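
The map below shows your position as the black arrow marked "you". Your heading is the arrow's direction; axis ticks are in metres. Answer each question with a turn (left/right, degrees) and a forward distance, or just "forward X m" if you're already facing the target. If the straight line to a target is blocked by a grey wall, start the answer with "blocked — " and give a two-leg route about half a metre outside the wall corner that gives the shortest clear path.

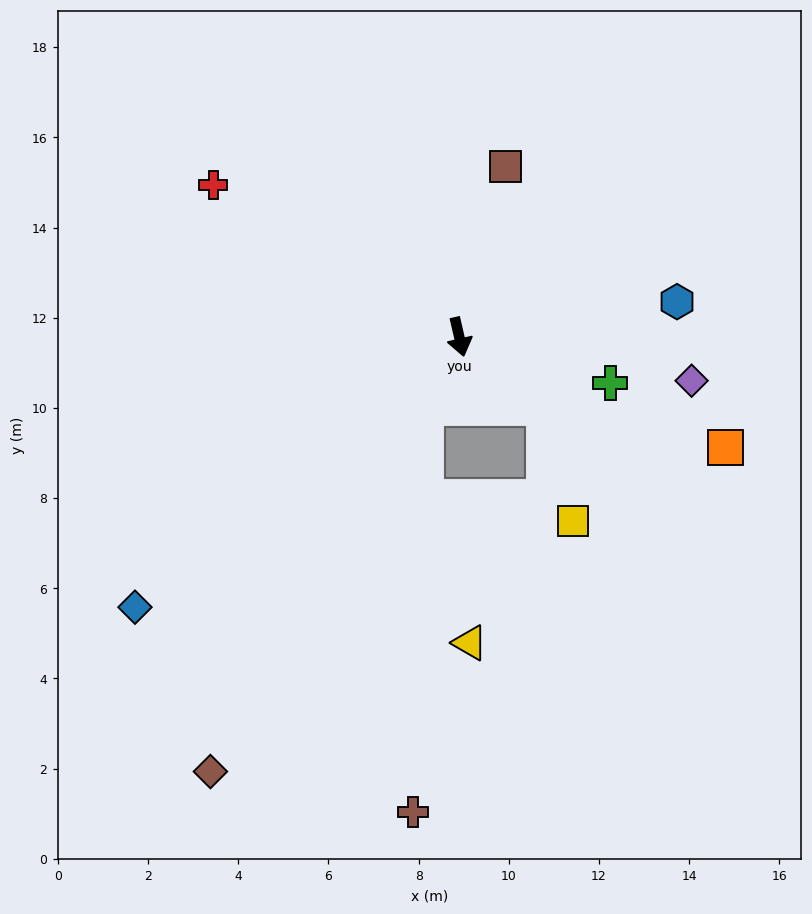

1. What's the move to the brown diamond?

turn right 43°, forward 11.1 m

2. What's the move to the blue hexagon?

turn left 86°, forward 4.9 m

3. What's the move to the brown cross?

blocked — turn right 39°, forward 1.7 m, then turn left 24°, forward 9.0 m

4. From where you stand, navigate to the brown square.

turn left 152°, forward 3.9 m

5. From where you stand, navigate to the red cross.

turn right 135°, forward 6.4 m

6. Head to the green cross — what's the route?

turn left 60°, forward 3.5 m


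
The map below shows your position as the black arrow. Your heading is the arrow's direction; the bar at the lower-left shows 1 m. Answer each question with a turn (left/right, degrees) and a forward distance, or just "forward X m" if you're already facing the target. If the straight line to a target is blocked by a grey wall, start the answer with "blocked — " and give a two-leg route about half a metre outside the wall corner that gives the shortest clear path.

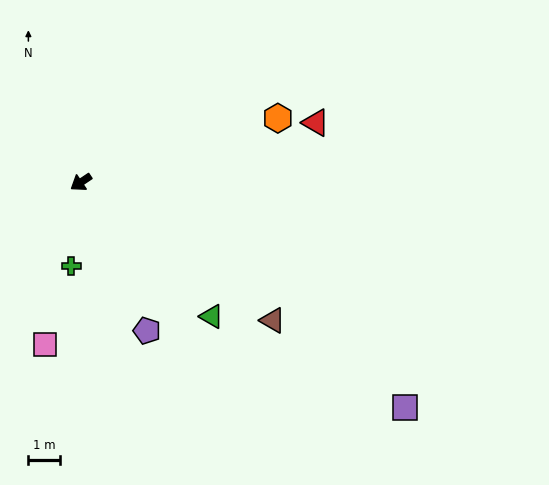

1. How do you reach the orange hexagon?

turn left 164°, forward 6.5 m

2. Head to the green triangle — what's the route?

turn left 100°, forward 5.9 m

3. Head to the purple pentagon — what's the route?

turn left 80°, forward 5.1 m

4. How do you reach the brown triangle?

turn left 110°, forward 7.4 m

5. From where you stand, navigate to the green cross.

turn left 49°, forward 2.7 m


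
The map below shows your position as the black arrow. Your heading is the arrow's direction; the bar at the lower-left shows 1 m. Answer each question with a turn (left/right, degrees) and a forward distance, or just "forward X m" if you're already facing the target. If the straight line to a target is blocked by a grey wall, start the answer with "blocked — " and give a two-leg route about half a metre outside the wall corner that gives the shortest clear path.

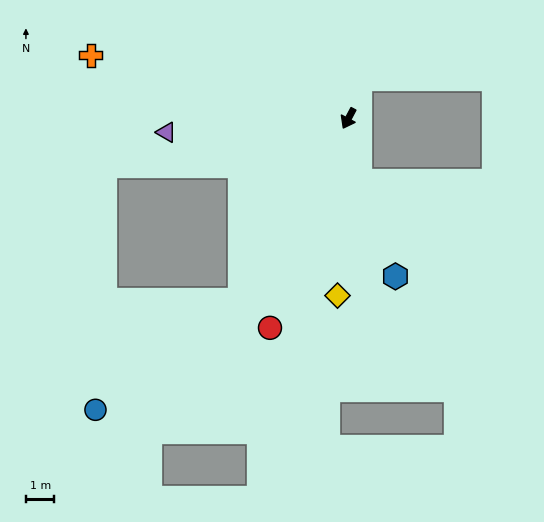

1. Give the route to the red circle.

turn left 7°, forward 7.8 m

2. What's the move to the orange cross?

turn right 76°, forward 9.3 m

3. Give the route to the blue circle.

blocked — turn right 3°, forward 7.4 m, then turn right 22°, forward 6.3 m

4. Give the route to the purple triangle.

turn right 58°, forward 6.4 m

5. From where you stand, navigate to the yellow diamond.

turn left 24°, forward 6.2 m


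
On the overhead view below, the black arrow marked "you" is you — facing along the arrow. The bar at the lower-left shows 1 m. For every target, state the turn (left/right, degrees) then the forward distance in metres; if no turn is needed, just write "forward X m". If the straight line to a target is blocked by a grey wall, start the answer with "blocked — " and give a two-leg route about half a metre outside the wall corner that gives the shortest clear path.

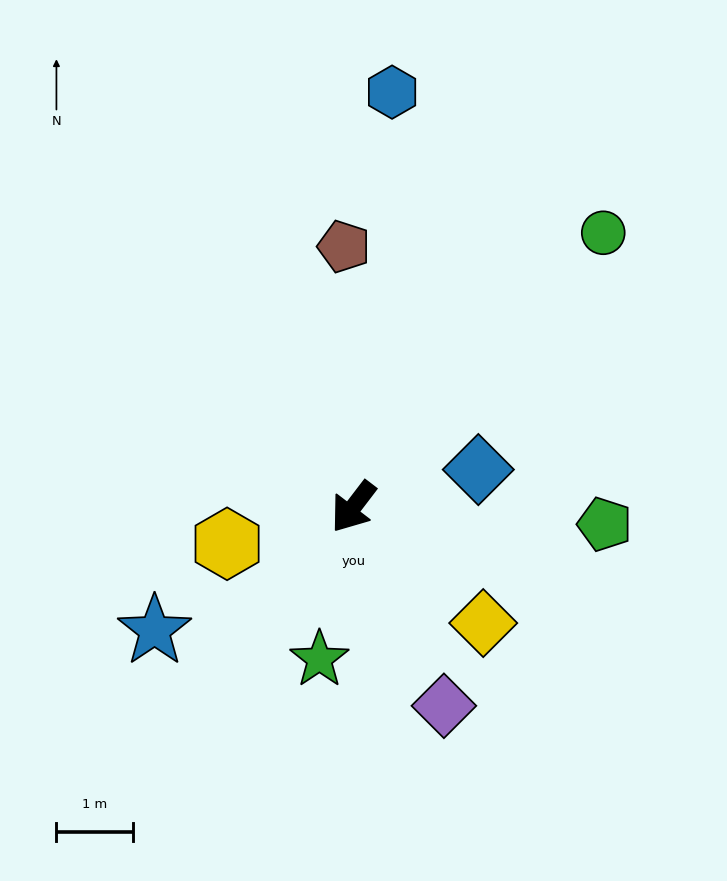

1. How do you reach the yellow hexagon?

turn right 36°, forward 1.7 m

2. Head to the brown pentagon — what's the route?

turn right 141°, forward 3.4 m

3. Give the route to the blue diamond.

turn left 144°, forward 1.7 m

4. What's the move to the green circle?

turn left 175°, forward 4.8 m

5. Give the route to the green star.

turn left 25°, forward 2.0 m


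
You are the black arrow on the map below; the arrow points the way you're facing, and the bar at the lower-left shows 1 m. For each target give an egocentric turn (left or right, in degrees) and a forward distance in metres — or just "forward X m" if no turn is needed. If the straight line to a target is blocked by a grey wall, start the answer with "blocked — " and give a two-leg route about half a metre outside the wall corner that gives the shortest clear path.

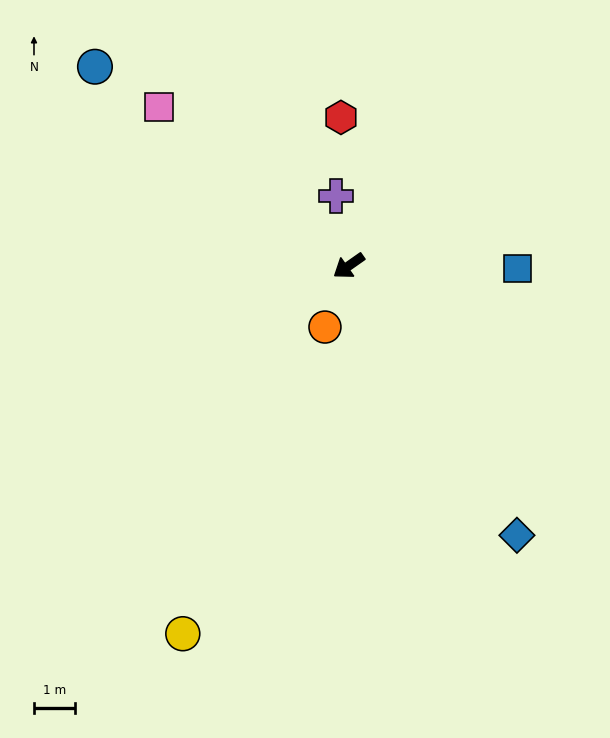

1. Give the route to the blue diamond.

turn left 87°, forward 7.8 m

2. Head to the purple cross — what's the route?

turn right 115°, forward 1.7 m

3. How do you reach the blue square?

turn left 144°, forward 4.1 m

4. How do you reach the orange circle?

turn left 34°, forward 1.6 m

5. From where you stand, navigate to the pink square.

turn right 75°, forward 6.1 m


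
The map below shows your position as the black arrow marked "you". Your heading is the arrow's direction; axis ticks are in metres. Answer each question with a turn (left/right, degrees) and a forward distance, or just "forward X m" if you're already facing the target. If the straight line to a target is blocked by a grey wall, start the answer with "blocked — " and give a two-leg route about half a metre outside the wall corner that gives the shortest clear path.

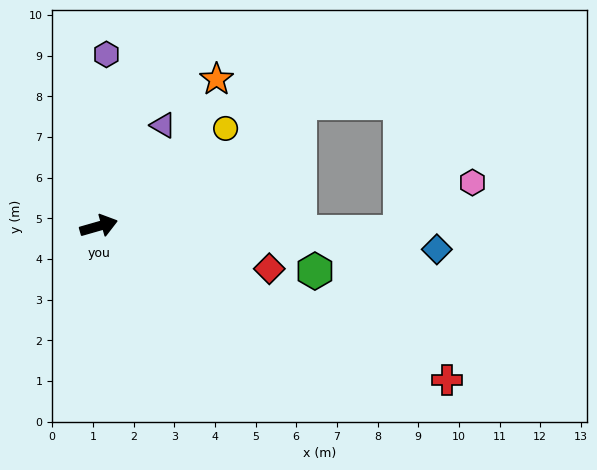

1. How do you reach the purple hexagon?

turn left 71°, forward 4.2 m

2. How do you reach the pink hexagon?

blocked — turn right 17°, forward 7.4 m, then turn left 35°, forward 2.2 m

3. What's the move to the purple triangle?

turn left 42°, forward 2.9 m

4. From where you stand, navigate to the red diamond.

turn right 30°, forward 4.3 m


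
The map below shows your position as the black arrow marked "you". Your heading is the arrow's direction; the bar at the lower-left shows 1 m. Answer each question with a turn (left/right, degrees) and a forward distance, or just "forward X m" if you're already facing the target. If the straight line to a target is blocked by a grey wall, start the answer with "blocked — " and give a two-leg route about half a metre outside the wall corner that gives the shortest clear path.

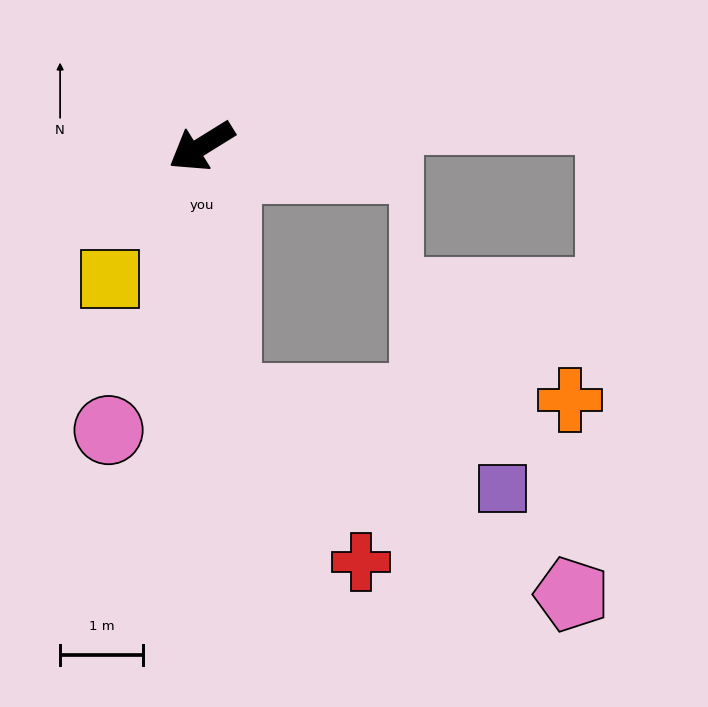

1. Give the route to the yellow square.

turn left 24°, forward 2.0 m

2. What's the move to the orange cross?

blocked — turn left 64°, forward 3.1 m, then turn left 84°, forward 4.2 m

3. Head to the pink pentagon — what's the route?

blocked — turn left 64°, forward 3.1 m, then turn left 55°, forward 4.8 m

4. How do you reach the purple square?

blocked — turn left 64°, forward 3.1 m, then turn left 66°, forward 3.5 m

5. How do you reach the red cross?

blocked — turn left 64°, forward 3.1 m, then turn left 34°, forward 2.6 m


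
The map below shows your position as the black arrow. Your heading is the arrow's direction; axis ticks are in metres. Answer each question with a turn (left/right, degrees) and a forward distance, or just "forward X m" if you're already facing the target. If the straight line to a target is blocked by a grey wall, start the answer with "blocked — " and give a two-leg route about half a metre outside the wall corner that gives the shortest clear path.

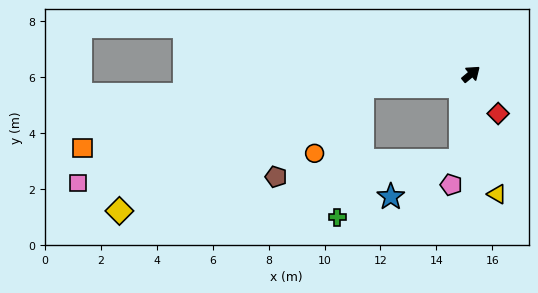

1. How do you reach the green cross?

blocked — turn left 147°, forward 3.9 m, then turn left 72°, forward 4.8 m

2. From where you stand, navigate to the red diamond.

turn right 95°, forward 1.7 m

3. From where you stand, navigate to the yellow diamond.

blocked — turn left 147°, forward 3.9 m, then turn left 20°, forward 9.8 m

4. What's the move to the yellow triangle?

turn right 118°, forward 4.4 m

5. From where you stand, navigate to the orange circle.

blocked — turn left 147°, forward 3.9 m, then turn left 47°, forward 2.9 m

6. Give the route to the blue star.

blocked — turn right 137°, forward 3.1 m, then turn right 56°, forward 2.8 m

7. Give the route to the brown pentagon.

blocked — turn right 137°, forward 3.1 m, then turn right 78°, forward 6.6 m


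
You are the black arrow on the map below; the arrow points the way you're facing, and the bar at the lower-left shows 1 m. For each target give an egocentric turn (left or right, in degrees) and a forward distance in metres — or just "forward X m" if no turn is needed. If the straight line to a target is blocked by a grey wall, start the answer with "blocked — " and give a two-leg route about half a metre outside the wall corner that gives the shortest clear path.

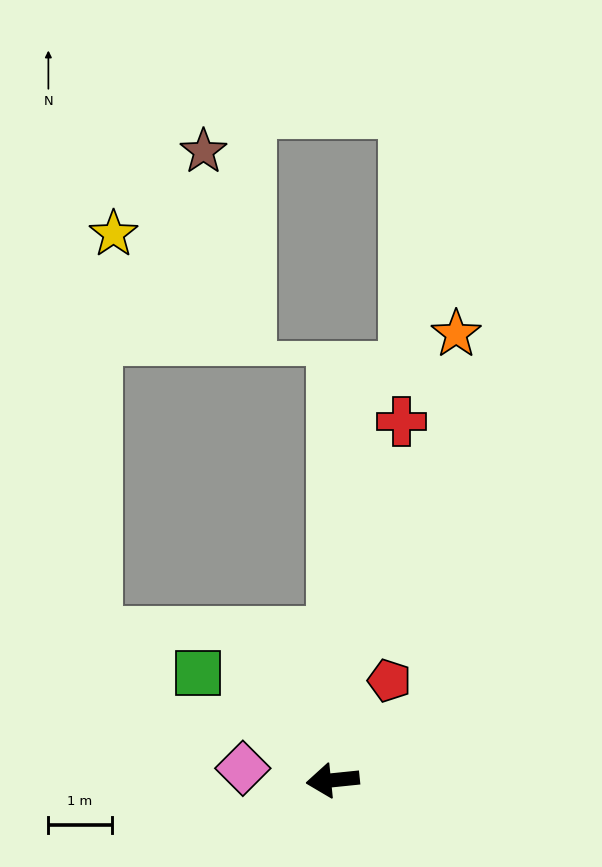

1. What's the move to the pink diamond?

turn right 13°, forward 1.4 m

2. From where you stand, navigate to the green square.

turn right 44°, forward 2.7 m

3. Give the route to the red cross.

turn right 107°, forward 5.8 m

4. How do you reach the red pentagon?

turn right 125°, forward 1.8 m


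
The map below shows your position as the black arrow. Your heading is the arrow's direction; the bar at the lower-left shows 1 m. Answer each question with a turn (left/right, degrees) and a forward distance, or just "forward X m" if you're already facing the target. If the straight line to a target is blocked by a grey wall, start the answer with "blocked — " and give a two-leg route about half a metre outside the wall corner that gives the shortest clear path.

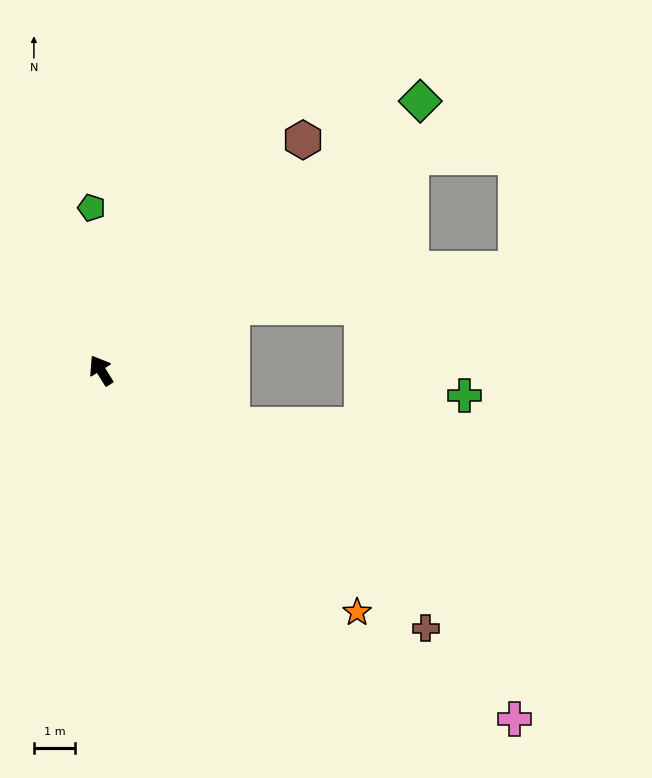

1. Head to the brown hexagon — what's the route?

turn right 73°, forward 7.4 m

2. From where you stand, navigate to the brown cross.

turn right 160°, forward 10.0 m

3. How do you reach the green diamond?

turn right 82°, forward 10.1 m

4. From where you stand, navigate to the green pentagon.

turn right 29°, forward 3.9 m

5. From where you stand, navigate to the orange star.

turn right 165°, forward 8.5 m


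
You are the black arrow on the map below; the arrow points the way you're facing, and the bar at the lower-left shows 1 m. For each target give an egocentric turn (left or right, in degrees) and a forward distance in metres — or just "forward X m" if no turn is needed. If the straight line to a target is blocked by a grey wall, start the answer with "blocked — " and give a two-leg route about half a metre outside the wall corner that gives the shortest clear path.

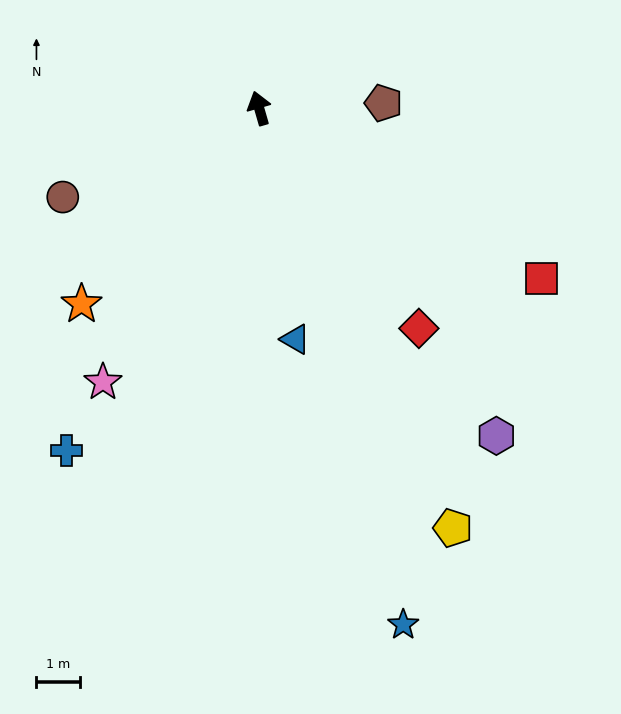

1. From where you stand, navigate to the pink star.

turn left 134°, forward 7.2 m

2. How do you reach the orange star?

turn left 122°, forward 6.0 m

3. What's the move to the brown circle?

turn left 98°, forward 4.9 m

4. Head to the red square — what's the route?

turn right 137°, forward 7.5 m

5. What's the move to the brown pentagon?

turn right 104°, forward 2.8 m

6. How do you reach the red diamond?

turn right 160°, forward 6.2 m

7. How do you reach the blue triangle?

turn left 173°, forward 5.3 m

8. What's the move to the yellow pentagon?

turn right 171°, forward 10.5 m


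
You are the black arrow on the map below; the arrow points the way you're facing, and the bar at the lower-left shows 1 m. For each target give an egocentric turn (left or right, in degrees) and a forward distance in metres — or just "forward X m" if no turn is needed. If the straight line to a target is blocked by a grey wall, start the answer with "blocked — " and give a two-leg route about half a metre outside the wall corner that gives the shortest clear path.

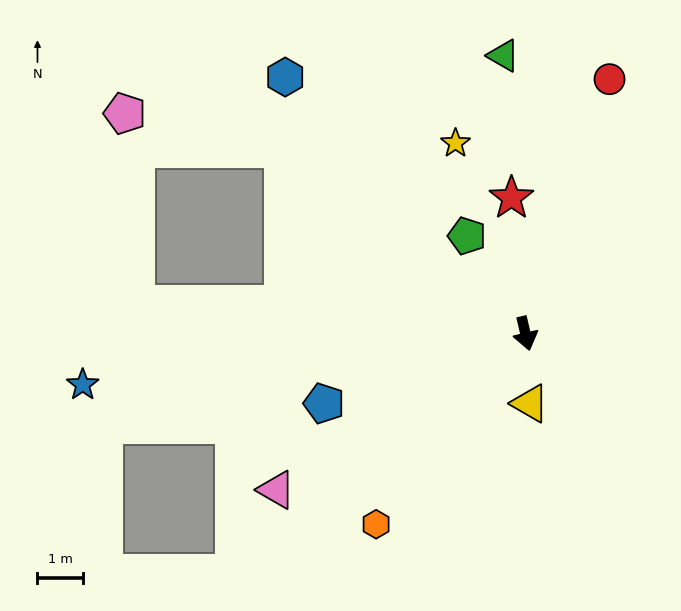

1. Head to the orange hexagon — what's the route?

turn right 51°, forward 5.4 m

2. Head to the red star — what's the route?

turn left 173°, forward 3.0 m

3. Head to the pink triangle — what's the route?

turn right 71°, forward 6.5 m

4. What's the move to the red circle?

turn left 148°, forward 5.9 m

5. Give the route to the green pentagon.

turn right 162°, forward 2.5 m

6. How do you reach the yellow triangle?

turn right 10°, forward 1.5 m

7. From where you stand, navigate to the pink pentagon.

blocked — turn right 141°, forward 6.7 m, then turn left 25°, forward 3.6 m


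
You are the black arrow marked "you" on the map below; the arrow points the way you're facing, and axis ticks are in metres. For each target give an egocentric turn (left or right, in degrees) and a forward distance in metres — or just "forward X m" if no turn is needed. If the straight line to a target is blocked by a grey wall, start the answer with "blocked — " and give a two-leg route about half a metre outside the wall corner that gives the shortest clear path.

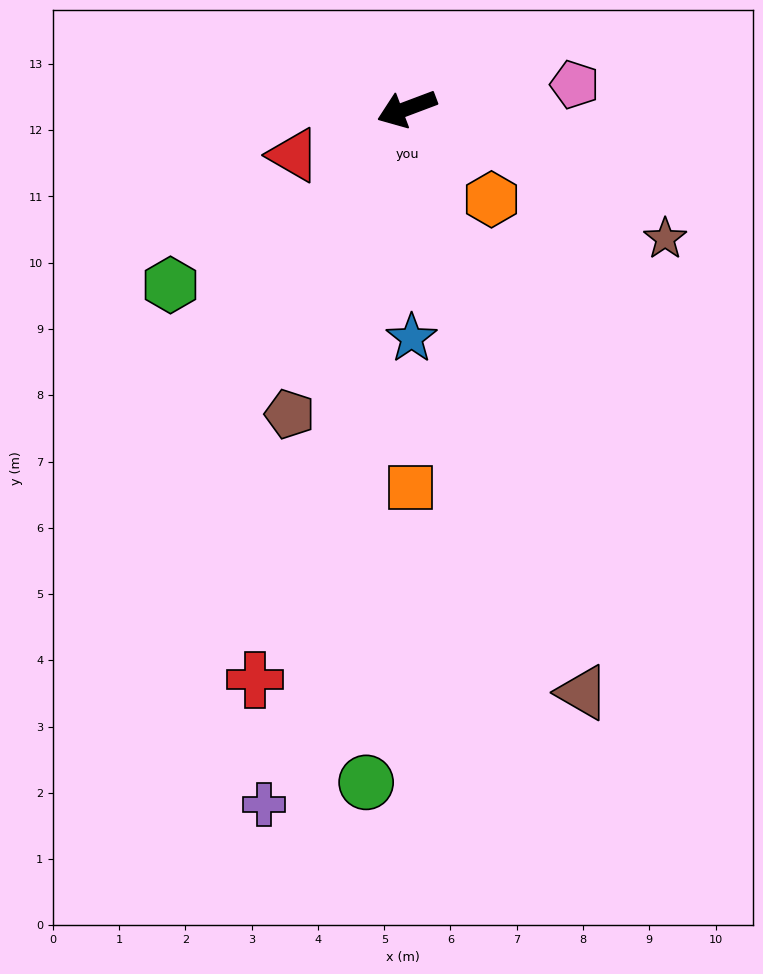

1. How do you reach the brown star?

turn left 133°, forward 4.4 m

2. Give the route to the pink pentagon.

turn left 167°, forward 2.6 m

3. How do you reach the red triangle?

forward 1.8 m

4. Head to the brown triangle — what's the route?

turn left 86°, forward 9.2 m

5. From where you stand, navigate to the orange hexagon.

turn left 112°, forward 1.9 m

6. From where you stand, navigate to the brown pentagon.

turn left 48°, forward 4.9 m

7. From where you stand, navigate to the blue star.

turn left 71°, forward 3.5 m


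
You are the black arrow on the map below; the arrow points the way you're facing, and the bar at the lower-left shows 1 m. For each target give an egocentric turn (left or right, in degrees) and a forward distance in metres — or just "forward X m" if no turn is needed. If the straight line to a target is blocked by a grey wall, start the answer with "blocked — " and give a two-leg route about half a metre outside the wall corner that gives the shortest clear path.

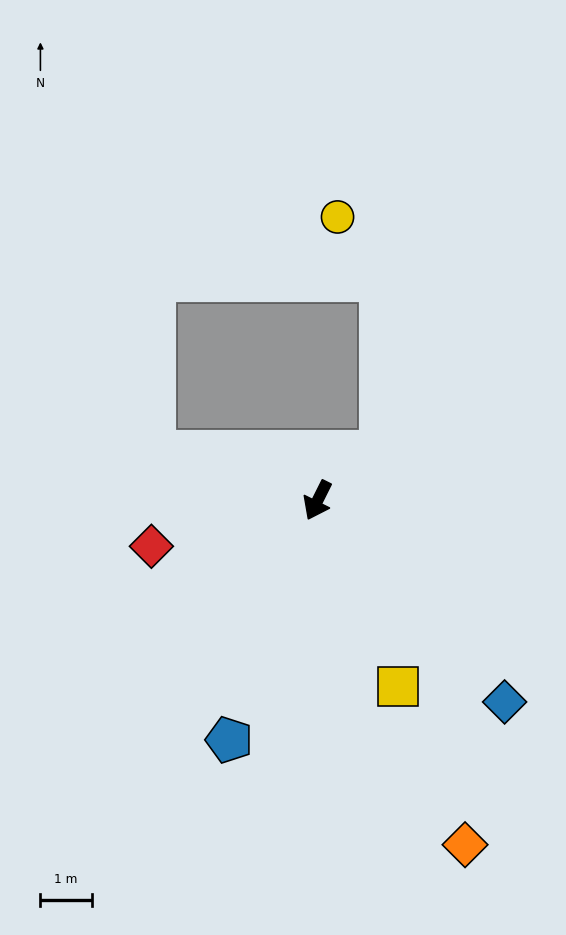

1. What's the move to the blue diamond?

turn left 69°, forward 5.4 m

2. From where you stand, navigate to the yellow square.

turn left 50°, forward 4.0 m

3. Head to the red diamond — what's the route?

turn right 48°, forward 3.4 m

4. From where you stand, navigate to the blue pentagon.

turn left 6°, forward 5.0 m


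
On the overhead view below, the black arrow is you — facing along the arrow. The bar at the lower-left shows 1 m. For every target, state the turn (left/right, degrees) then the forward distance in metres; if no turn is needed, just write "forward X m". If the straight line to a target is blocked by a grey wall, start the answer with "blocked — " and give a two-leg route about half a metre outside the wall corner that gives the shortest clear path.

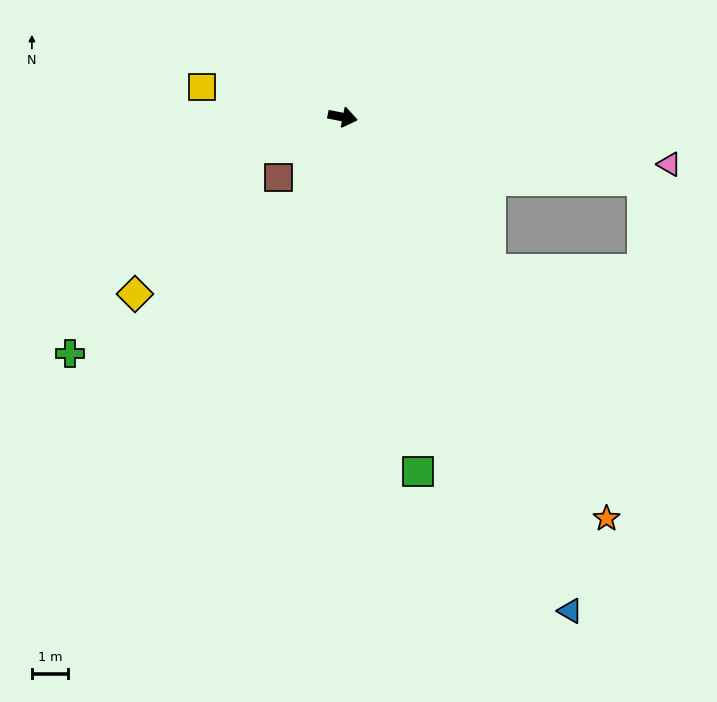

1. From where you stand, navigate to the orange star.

turn right 45°, forward 13.3 m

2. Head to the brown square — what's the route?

turn right 125°, forward 2.4 m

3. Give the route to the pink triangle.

turn left 3°, forward 9.1 m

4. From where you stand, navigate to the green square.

turn right 67°, forward 10.0 m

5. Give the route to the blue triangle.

turn right 54°, forward 15.0 m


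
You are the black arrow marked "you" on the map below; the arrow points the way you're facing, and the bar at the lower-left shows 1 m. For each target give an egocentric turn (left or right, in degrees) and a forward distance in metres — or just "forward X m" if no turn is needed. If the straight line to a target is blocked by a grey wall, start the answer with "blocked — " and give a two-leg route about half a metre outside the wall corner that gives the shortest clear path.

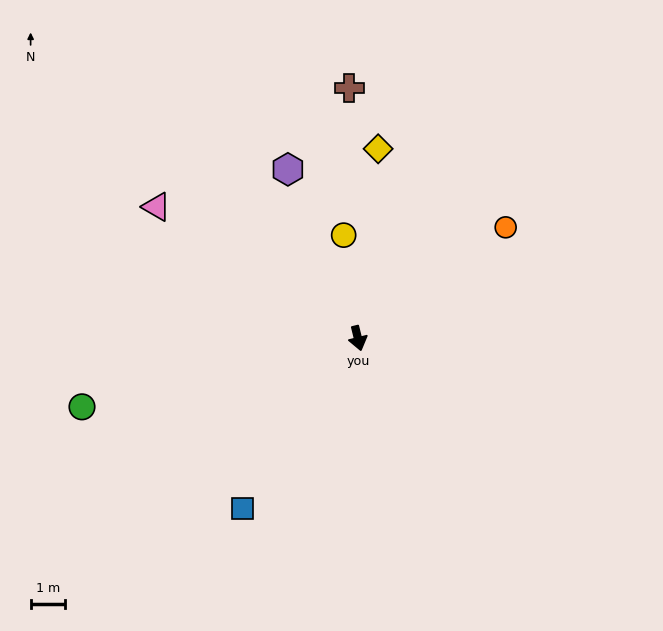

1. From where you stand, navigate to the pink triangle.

turn right 137°, forward 7.0 m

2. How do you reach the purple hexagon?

turn right 171°, forward 5.3 m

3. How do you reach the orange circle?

turn left 113°, forward 5.4 m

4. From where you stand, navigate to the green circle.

turn right 90°, forward 8.3 m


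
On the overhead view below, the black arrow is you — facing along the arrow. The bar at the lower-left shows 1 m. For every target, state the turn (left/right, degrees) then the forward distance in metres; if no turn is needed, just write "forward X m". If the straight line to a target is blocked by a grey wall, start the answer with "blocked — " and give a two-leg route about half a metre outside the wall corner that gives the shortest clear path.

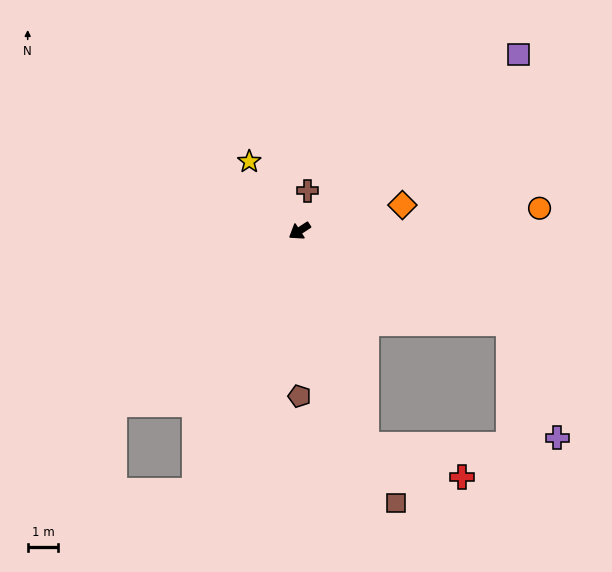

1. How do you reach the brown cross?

turn right 134°, forward 1.3 m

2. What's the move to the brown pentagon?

turn left 57°, forward 5.4 m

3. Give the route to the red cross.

blocked — turn left 74°, forward 7.4 m, then turn left 54°, forward 3.3 m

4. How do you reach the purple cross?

blocked — turn left 123°, forward 7.5 m, then turn right 43°, forward 4.1 m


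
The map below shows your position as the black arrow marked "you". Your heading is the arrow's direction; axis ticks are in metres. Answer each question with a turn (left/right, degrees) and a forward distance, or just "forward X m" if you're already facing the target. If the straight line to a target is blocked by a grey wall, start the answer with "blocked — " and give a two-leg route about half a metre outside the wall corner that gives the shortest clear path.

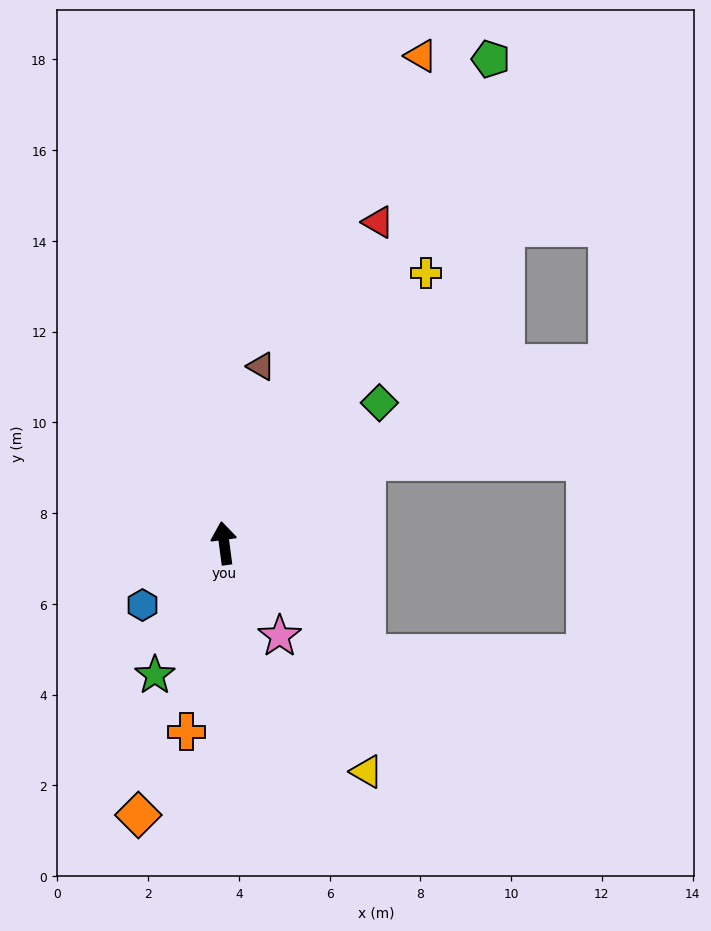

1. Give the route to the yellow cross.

turn right 44°, forward 7.4 m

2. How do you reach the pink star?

turn right 157°, forward 2.4 m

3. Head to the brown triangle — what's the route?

turn right 19°, forward 4.0 m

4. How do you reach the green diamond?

turn right 55°, forward 4.6 m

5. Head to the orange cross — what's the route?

turn left 161°, forward 4.2 m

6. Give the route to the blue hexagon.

turn left 120°, forward 2.3 m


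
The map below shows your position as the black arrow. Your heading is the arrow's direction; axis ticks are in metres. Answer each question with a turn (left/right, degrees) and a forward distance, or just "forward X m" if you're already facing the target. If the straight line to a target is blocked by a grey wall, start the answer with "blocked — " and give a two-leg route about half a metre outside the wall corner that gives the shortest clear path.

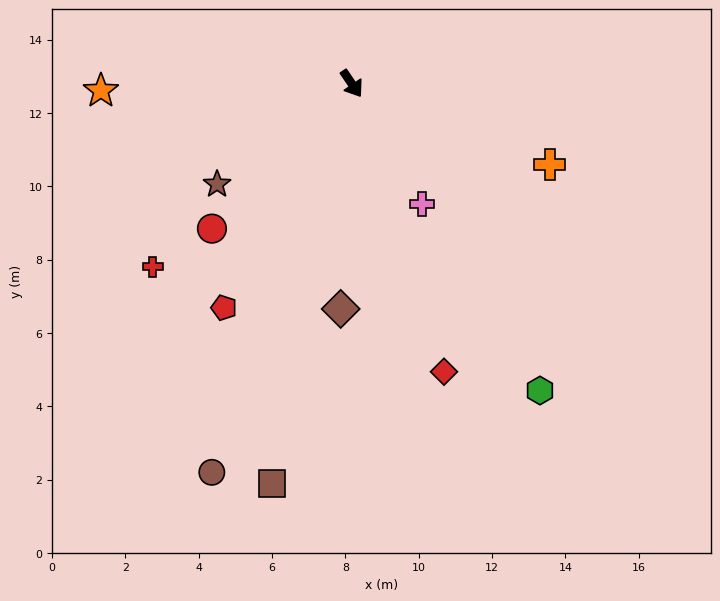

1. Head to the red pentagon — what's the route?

turn right 64°, forward 7.0 m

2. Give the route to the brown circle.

turn right 54°, forward 11.3 m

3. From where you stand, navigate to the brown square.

turn right 46°, forward 11.1 m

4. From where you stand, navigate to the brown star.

turn right 87°, forward 4.6 m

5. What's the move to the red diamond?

turn right 16°, forward 8.2 m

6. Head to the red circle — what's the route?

turn right 78°, forward 5.5 m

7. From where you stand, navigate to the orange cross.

turn left 34°, forward 5.8 m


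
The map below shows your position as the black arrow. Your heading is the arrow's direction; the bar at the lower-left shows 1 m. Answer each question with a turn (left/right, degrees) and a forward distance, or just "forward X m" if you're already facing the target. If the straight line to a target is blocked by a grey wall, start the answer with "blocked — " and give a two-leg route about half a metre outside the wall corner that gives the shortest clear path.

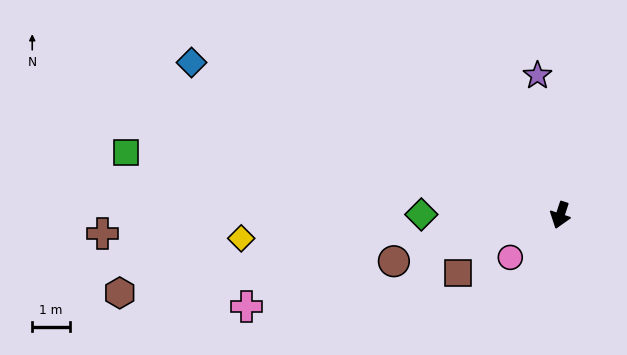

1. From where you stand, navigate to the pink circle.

turn right 31°, forward 1.7 m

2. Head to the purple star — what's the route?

turn right 153°, forward 3.8 m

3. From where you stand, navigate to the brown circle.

turn right 56°, forward 4.6 m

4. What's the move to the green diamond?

turn right 72°, forward 3.7 m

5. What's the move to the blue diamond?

turn right 94°, forward 10.6 m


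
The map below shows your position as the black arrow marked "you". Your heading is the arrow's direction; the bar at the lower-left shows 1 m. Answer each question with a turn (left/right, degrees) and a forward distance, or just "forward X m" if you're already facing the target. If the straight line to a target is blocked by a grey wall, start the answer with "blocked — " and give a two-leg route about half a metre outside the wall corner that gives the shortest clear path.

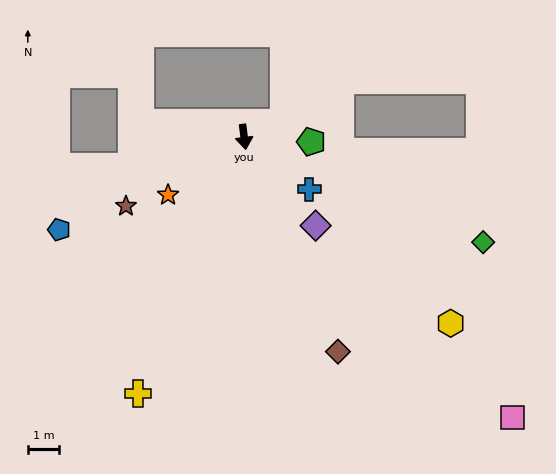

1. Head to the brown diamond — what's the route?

turn left 16°, forward 7.5 m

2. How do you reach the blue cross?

turn left 44°, forward 2.7 m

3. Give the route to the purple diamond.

turn left 32°, forward 3.6 m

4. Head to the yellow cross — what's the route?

turn right 30°, forward 8.9 m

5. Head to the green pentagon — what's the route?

turn left 79°, forward 2.1 m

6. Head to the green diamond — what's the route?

turn left 59°, forward 8.3 m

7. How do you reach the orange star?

turn right 60°, forward 3.1 m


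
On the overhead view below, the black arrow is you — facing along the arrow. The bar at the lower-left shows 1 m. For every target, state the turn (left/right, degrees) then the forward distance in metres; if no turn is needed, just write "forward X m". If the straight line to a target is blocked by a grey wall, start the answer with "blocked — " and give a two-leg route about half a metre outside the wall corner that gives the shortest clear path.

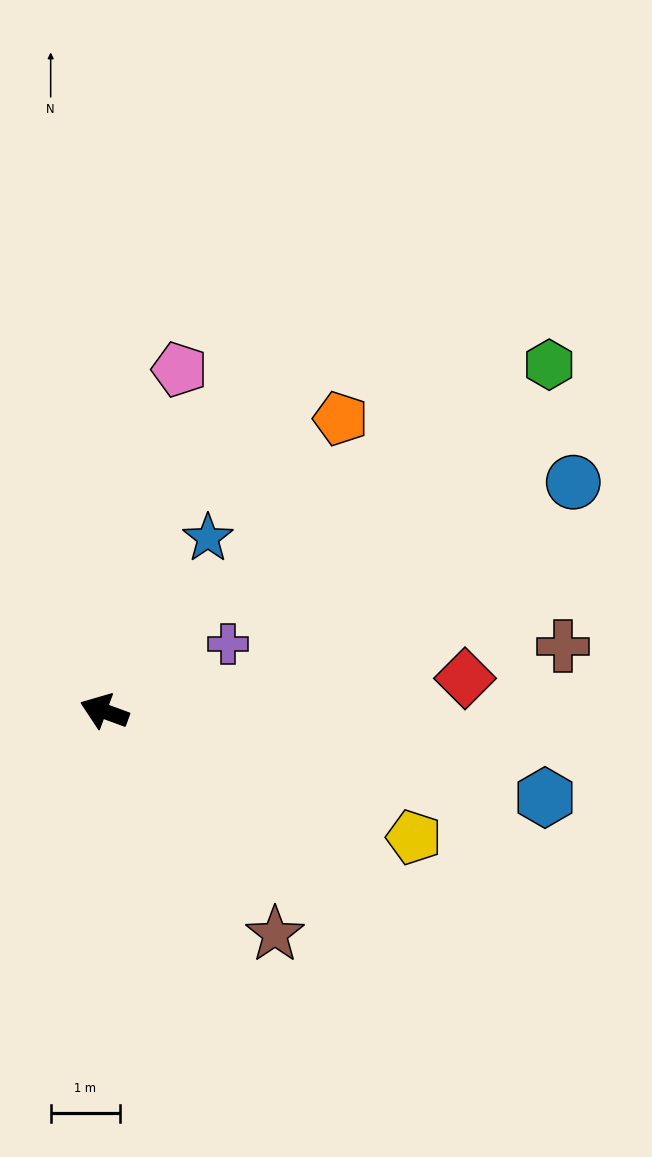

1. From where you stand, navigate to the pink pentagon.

turn right 82°, forward 5.1 m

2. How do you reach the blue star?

turn right 101°, forward 2.9 m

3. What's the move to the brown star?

turn left 148°, forward 4.1 m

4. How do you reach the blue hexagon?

turn right 171°, forward 6.5 m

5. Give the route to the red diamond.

turn right 155°, forward 5.2 m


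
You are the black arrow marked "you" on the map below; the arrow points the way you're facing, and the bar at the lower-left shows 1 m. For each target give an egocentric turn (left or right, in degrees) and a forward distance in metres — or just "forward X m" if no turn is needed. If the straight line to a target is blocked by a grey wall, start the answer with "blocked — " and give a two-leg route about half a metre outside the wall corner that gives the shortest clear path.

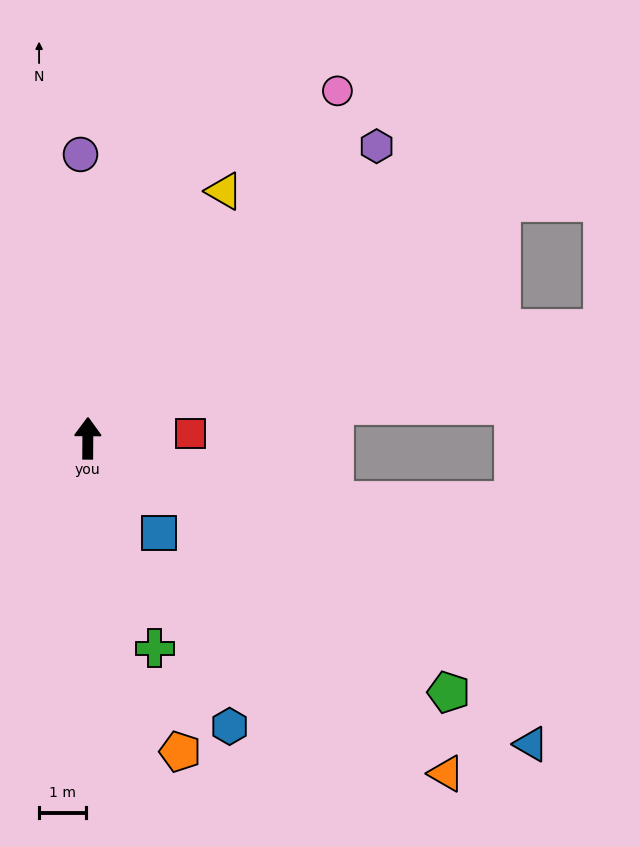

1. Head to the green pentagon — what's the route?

turn right 125°, forward 9.5 m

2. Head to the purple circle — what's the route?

forward 6.1 m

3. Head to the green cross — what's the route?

turn right 162°, forward 4.7 m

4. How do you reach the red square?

turn right 87°, forward 2.2 m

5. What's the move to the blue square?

turn right 143°, forward 2.5 m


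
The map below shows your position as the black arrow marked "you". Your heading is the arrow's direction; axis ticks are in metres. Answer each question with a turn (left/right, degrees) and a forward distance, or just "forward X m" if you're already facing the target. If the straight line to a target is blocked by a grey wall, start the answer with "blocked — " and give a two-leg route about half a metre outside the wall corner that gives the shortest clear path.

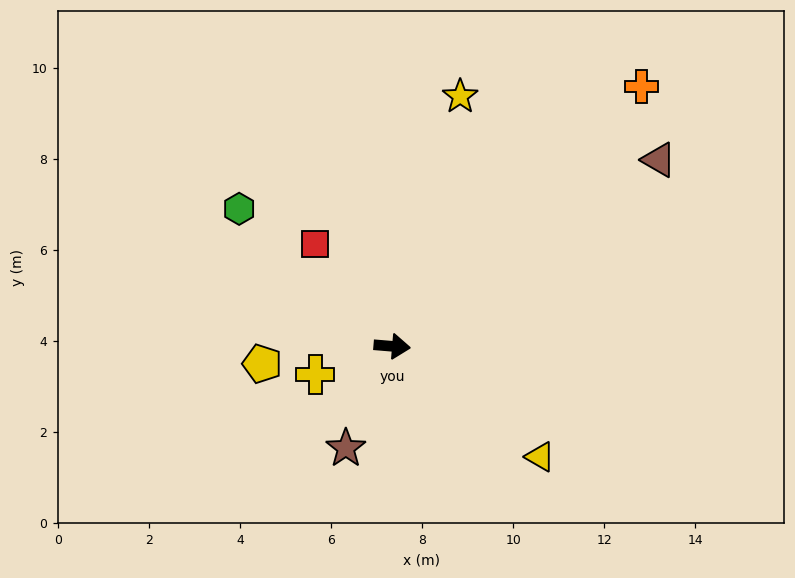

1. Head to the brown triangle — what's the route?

turn left 40°, forward 7.1 m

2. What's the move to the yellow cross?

turn right 155°, forward 1.8 m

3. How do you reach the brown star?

turn right 110°, forward 2.5 m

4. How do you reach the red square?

turn left 132°, forward 2.8 m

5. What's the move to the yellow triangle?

turn right 32°, forward 4.1 m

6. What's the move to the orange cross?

turn left 51°, forward 7.9 m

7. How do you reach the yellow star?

turn left 80°, forward 5.7 m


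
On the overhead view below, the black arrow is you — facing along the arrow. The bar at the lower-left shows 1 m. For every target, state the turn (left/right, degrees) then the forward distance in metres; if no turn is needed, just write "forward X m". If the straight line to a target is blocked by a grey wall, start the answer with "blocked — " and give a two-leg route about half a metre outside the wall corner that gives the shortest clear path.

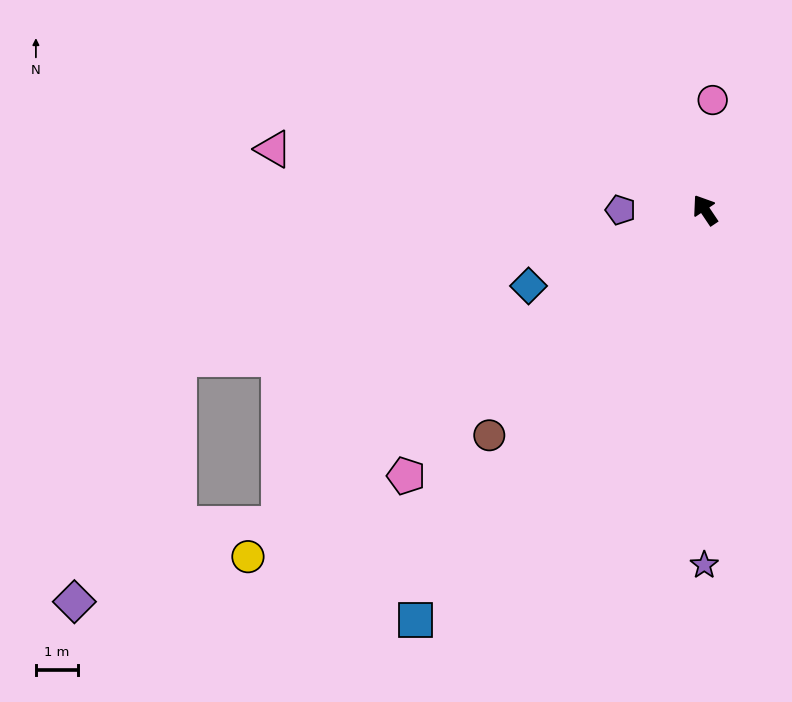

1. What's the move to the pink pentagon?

turn left 98°, forward 9.5 m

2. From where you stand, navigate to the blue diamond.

turn left 79°, forward 4.5 m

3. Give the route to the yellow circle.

turn left 93°, forward 13.6 m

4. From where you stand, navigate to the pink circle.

turn right 38°, forward 2.6 m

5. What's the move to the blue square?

turn left 111°, forward 11.9 m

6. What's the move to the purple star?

turn left 146°, forward 8.4 m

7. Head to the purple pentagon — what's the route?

turn left 56°, forward 2.0 m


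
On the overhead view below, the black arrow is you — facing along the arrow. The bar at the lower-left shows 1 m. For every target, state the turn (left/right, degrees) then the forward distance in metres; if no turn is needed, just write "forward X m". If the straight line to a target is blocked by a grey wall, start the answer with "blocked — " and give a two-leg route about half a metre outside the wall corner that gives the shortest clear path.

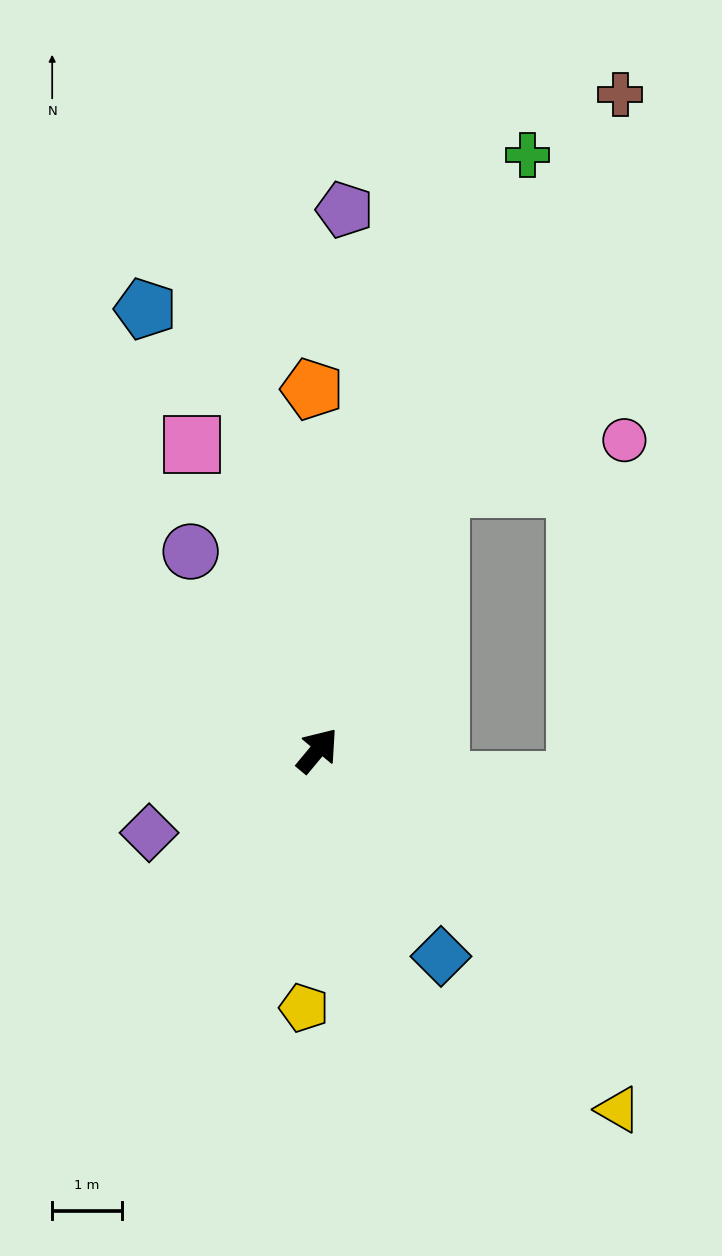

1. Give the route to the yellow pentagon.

turn right 143°, forward 3.7 m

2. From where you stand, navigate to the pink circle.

blocked — turn left 15°, forward 4.2 m, then turn right 51°, forward 2.7 m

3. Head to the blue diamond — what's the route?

turn right 109°, forward 3.5 m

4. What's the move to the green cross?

turn left 20°, forward 9.1 m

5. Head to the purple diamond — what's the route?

turn left 156°, forward 2.7 m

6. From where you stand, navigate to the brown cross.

turn left 15°, forward 10.4 m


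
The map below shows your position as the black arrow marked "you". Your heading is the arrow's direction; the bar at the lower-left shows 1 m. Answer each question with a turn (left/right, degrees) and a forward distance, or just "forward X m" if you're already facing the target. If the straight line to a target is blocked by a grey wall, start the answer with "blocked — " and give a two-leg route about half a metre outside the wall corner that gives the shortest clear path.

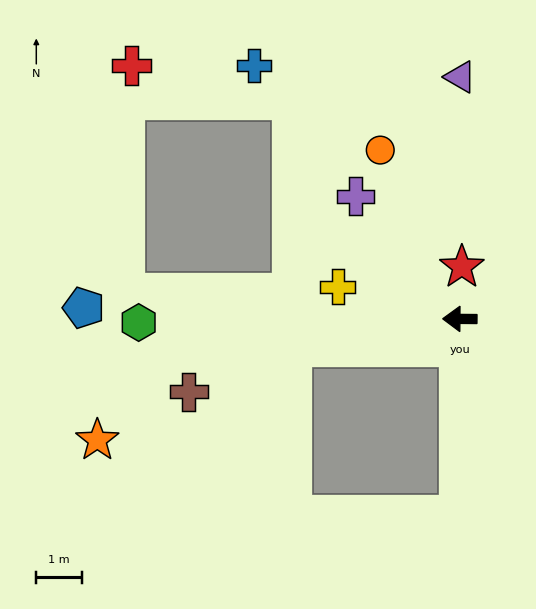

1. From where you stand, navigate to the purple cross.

turn right 49°, forward 3.5 m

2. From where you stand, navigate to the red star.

turn right 92°, forward 1.1 m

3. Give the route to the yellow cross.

turn right 14°, forward 2.8 m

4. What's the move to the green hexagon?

forward 7.1 m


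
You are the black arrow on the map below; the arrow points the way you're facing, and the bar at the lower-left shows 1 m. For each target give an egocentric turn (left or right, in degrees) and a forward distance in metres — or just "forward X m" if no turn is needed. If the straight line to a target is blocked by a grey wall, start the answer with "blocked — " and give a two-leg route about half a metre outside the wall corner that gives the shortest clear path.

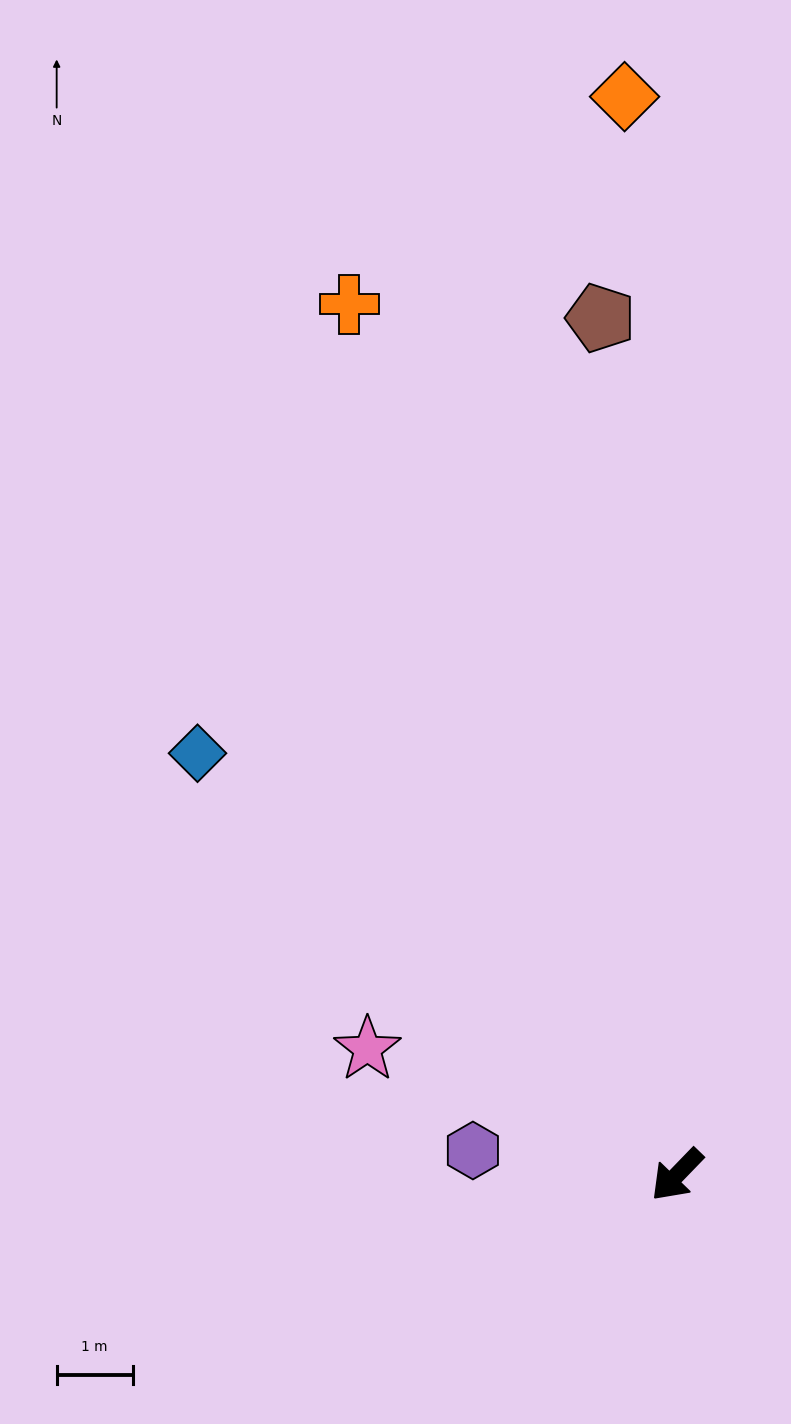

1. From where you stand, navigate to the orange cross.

turn right 115°, forward 12.2 m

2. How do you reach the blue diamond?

turn right 87°, forward 8.4 m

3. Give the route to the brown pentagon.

turn right 131°, forward 11.3 m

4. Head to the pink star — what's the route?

turn right 68°, forward 4.4 m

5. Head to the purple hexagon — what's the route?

turn right 53°, forward 2.7 m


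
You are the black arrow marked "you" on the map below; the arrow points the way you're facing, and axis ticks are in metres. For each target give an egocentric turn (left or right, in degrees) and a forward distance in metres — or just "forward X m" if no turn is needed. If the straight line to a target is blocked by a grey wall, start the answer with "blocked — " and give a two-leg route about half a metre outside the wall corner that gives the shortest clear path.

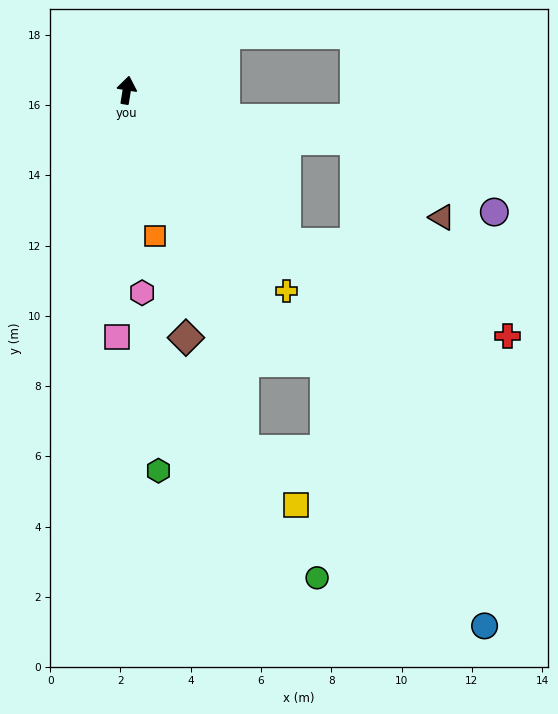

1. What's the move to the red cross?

blocked — turn right 125°, forward 6.3 m, then turn left 21°, forward 6.8 m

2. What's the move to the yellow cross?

turn right 132°, forward 7.3 m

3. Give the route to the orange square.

turn right 160°, forward 4.2 m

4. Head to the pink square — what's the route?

turn right 173°, forward 7.0 m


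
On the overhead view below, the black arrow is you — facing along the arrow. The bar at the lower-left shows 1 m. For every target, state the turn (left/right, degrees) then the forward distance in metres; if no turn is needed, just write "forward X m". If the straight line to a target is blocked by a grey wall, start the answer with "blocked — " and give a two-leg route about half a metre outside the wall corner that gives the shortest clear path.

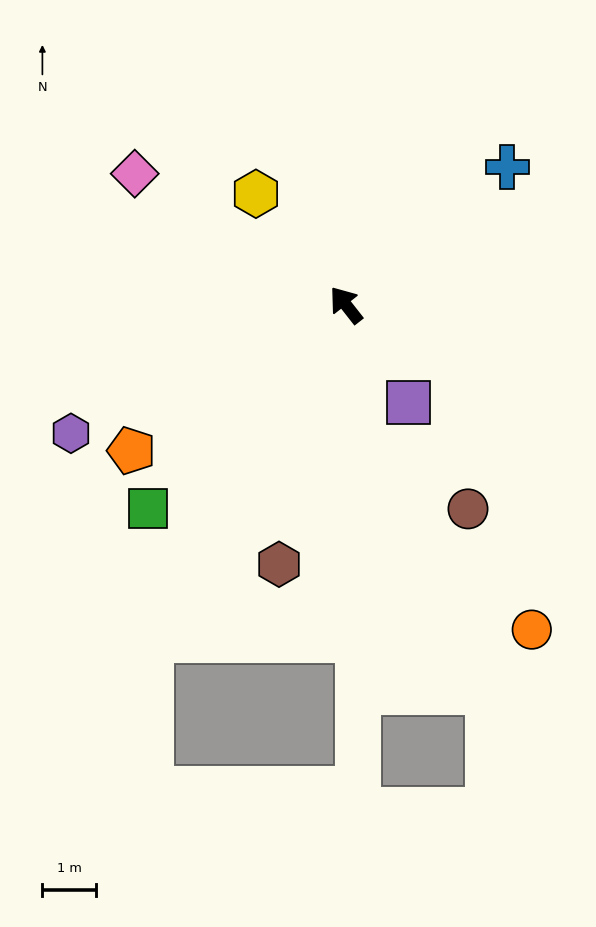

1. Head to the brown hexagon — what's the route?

turn left 127°, forward 5.0 m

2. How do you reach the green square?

turn left 98°, forward 5.3 m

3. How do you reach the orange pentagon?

turn left 86°, forward 4.8 m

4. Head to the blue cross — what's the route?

turn right 88°, forward 4.0 m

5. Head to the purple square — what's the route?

turn left 175°, forward 2.2 m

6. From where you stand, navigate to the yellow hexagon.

forward 2.7 m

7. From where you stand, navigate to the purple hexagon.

turn left 77°, forward 5.7 m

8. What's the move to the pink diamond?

turn left 20°, forward 4.6 m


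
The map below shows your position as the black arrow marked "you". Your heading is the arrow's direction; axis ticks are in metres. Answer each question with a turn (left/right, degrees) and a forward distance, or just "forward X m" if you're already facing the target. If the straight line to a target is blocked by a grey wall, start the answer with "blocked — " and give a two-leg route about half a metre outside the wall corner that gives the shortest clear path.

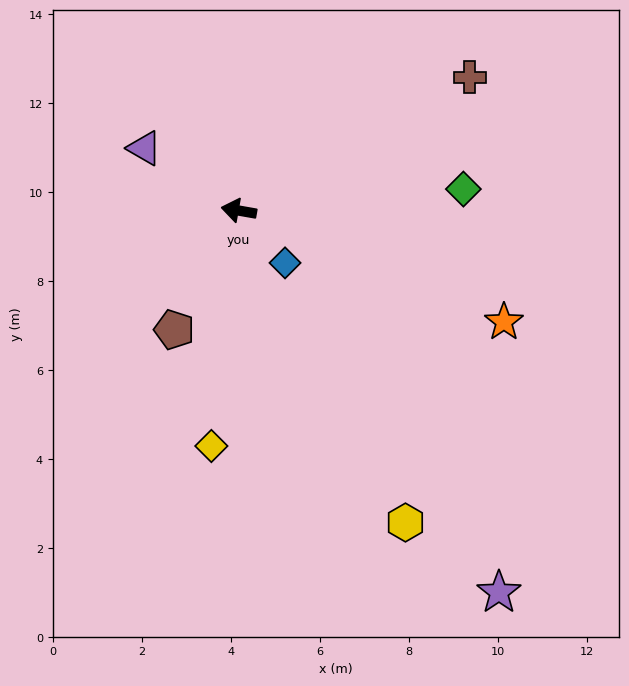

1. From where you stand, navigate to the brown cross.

turn right 140°, forward 6.0 m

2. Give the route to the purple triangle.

turn right 23°, forward 2.5 m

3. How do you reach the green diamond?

turn right 165°, forward 5.1 m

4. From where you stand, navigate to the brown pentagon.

turn left 71°, forward 3.0 m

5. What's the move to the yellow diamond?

turn left 93°, forward 5.3 m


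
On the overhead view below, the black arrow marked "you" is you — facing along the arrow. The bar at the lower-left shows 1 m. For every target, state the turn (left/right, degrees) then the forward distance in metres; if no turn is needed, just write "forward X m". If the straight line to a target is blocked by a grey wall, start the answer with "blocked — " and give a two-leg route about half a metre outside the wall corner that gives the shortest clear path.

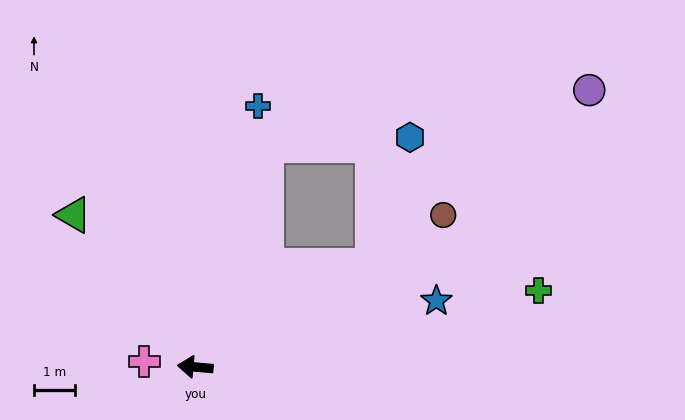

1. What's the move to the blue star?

turn right 159°, forward 6.1 m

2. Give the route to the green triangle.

turn right 46°, forward 4.8 m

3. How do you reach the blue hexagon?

blocked — turn right 145°, forward 5.0 m, then turn left 44°, forward 3.3 m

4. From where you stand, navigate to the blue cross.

turn right 98°, forward 6.6 m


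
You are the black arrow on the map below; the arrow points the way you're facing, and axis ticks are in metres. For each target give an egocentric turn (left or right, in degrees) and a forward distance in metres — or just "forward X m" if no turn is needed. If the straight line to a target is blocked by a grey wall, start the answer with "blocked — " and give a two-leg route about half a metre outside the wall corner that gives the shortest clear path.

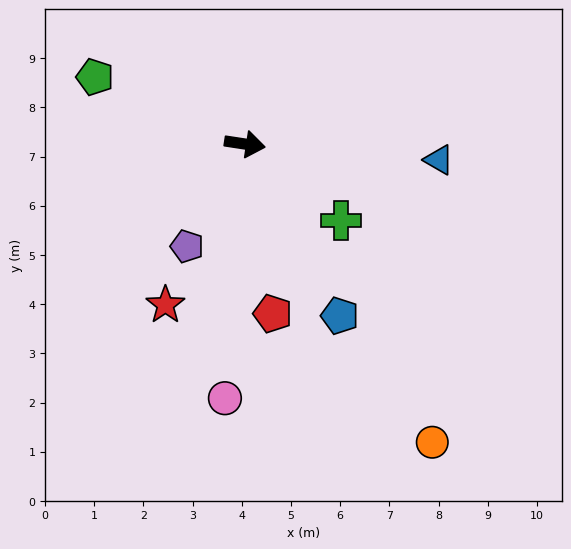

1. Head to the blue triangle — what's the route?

turn left 4°, forward 4.0 m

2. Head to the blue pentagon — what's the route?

turn right 52°, forward 4.0 m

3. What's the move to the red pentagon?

turn right 72°, forward 3.5 m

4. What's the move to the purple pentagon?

turn right 111°, forward 2.4 m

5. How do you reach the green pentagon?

turn left 165°, forward 3.3 m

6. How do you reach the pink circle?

turn right 86°, forward 5.2 m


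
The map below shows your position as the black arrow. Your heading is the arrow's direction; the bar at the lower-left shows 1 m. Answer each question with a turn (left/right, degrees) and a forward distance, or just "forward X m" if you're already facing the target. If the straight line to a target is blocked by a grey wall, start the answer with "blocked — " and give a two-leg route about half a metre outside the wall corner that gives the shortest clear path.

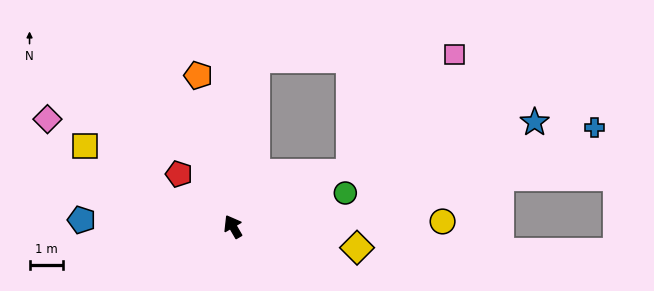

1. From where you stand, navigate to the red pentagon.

turn left 16°, forward 2.2 m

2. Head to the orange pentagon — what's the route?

turn right 17°, forward 4.6 m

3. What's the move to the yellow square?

turn left 31°, forward 5.0 m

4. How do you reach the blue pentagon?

turn left 57°, forward 4.5 m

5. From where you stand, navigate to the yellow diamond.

turn right 130°, forward 3.8 m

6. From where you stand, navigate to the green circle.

turn right 103°, forward 3.5 m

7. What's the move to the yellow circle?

turn right 119°, forward 6.2 m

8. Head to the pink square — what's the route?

blocked — turn right 96°, forward 3.9 m, then turn left 25°, forward 4.7 m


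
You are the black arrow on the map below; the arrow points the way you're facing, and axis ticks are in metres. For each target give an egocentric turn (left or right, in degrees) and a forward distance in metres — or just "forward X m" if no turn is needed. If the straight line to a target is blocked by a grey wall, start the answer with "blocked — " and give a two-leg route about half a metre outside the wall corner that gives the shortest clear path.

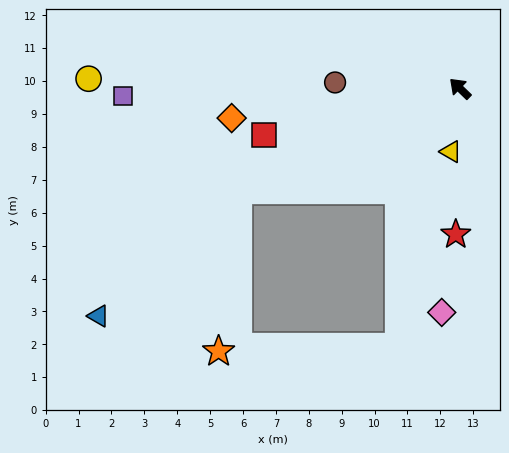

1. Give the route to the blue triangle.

blocked — turn left 69°, forward 7.4 m, then turn left 17°, forward 5.7 m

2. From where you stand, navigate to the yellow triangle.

turn left 126°, forward 1.9 m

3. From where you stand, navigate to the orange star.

blocked — turn left 69°, forward 7.4 m, then turn left 58°, forward 4.9 m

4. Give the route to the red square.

turn left 57°, forward 6.1 m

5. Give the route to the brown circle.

turn left 41°, forward 3.8 m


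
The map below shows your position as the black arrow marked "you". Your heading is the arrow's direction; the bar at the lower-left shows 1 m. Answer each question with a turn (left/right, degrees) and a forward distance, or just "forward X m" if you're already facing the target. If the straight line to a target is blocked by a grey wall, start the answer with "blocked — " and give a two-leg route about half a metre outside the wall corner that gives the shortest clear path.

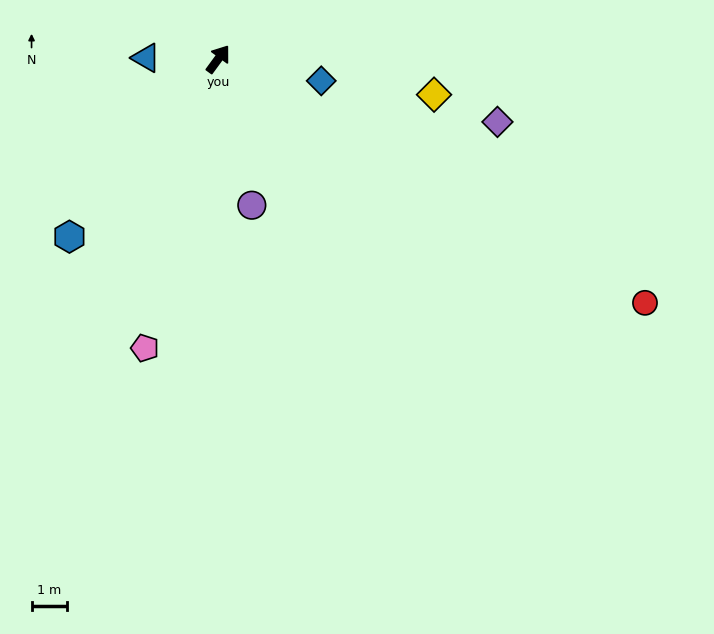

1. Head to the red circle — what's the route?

turn right 84°, forward 13.7 m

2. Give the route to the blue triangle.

turn left 125°, forward 2.0 m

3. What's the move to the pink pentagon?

turn right 158°, forward 8.3 m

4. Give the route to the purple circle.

turn right 131°, forward 4.2 m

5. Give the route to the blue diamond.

turn right 66°, forward 2.9 m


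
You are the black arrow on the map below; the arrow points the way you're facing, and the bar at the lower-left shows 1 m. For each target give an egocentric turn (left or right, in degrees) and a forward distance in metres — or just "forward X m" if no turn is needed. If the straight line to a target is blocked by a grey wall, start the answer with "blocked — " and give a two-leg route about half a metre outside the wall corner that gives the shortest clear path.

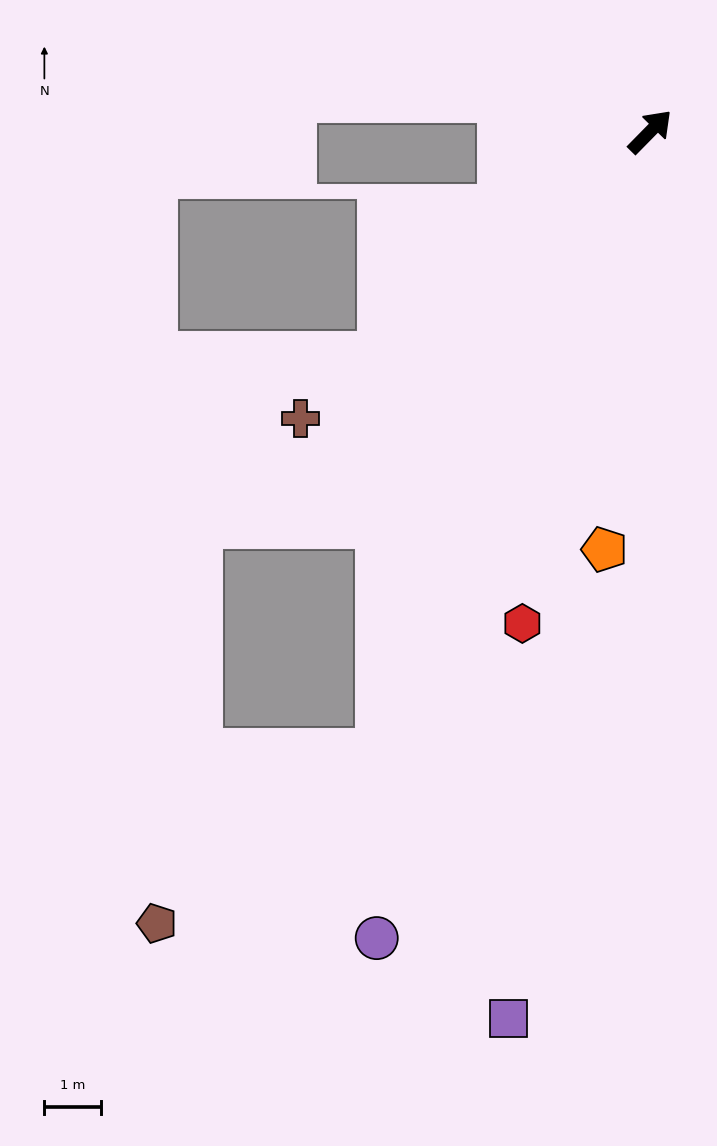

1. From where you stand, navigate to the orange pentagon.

turn right 142°, forward 7.5 m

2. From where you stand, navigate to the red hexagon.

turn right 150°, forward 9.0 m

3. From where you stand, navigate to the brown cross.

turn left 174°, forward 8.0 m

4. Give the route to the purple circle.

turn right 154°, forward 15.1 m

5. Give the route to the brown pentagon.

blocked — turn right 159°, forward 12.0 m, then turn right 29°, forward 5.0 m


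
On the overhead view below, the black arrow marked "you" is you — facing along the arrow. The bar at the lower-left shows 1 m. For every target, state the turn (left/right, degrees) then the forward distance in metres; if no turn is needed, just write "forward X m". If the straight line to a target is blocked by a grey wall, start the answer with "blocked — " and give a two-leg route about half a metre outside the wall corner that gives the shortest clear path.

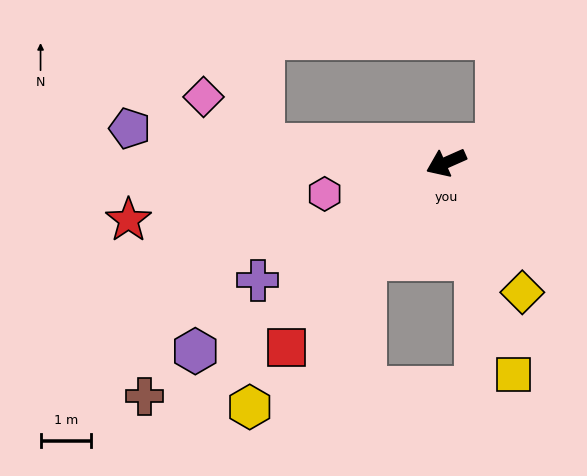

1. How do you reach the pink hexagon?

turn right 9°, forward 2.5 m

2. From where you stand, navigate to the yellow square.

turn left 84°, forward 4.4 m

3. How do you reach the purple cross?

turn left 8°, forward 4.4 m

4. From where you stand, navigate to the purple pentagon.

turn right 30°, forward 6.3 m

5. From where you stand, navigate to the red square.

turn left 25°, forward 4.8 m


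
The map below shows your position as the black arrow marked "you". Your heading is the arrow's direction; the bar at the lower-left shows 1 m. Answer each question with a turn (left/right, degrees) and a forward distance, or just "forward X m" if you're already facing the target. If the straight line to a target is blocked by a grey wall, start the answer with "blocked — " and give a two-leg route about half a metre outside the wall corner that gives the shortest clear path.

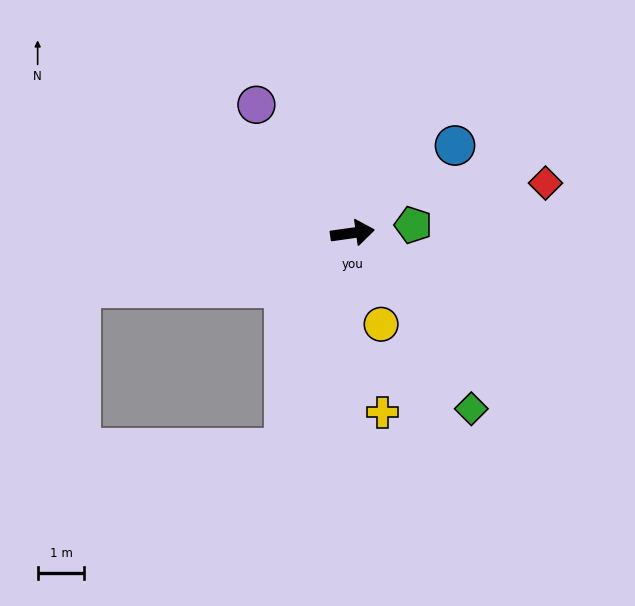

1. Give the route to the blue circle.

turn left 32°, forward 2.9 m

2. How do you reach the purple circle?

turn left 119°, forward 3.4 m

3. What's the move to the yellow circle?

turn right 81°, forward 2.0 m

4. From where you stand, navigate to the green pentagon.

forward 1.3 m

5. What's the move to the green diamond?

turn right 64°, forward 4.5 m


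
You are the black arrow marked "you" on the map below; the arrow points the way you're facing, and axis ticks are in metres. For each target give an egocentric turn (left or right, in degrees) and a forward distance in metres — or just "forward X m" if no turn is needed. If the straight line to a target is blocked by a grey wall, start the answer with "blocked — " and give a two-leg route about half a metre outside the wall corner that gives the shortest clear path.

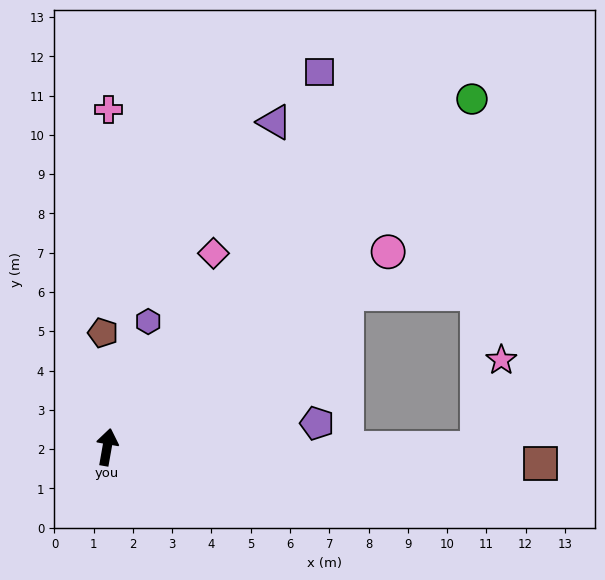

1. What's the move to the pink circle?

turn right 45°, forward 8.7 m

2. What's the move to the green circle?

turn right 36°, forward 12.8 m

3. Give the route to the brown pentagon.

turn left 12°, forward 2.9 m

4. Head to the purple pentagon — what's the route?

turn right 74°, forward 5.4 m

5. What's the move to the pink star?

blocked — turn right 80°, forward 9.4 m, then turn left 74°, forward 2.3 m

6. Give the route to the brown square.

turn right 82°, forward 11.1 m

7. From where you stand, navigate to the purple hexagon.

turn right 8°, forward 3.4 m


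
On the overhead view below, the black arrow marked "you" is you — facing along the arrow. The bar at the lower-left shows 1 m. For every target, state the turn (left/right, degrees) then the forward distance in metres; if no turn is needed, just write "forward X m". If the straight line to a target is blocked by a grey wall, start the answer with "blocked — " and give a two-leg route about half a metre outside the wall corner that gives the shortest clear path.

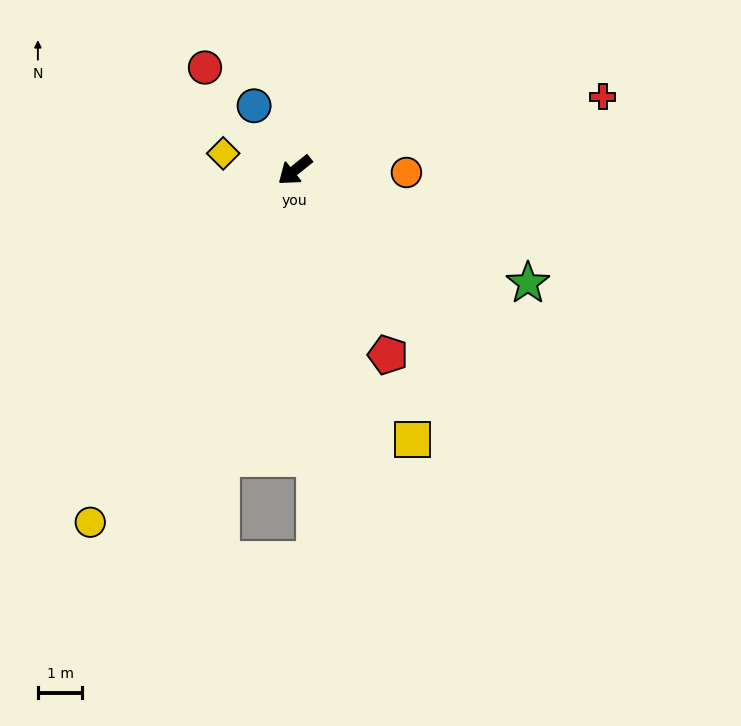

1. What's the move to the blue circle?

turn right 96°, forward 1.7 m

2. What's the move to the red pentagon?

turn left 78°, forward 4.6 m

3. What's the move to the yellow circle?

turn left 21°, forward 9.2 m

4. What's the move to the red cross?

turn left 155°, forward 7.1 m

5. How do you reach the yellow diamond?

turn right 52°, forward 1.7 m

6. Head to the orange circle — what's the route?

turn left 140°, forward 2.5 m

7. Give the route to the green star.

turn left 115°, forward 5.8 m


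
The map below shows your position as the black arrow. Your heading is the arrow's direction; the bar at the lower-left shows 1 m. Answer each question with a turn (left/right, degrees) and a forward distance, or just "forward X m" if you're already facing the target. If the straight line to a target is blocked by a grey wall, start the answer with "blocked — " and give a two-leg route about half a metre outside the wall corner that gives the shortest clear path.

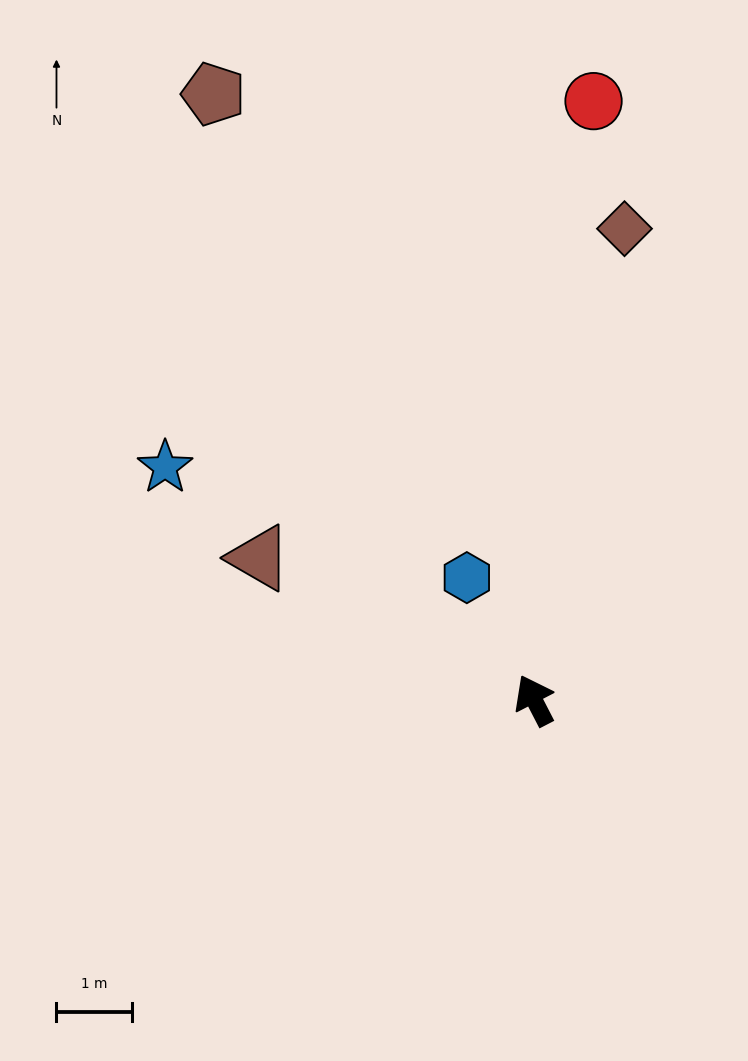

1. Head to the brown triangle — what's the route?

turn left 35°, forward 4.1 m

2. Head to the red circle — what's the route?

turn right 33°, forward 7.9 m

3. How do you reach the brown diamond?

turn right 38°, forward 6.3 m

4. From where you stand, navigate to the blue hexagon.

forward 1.8 m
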